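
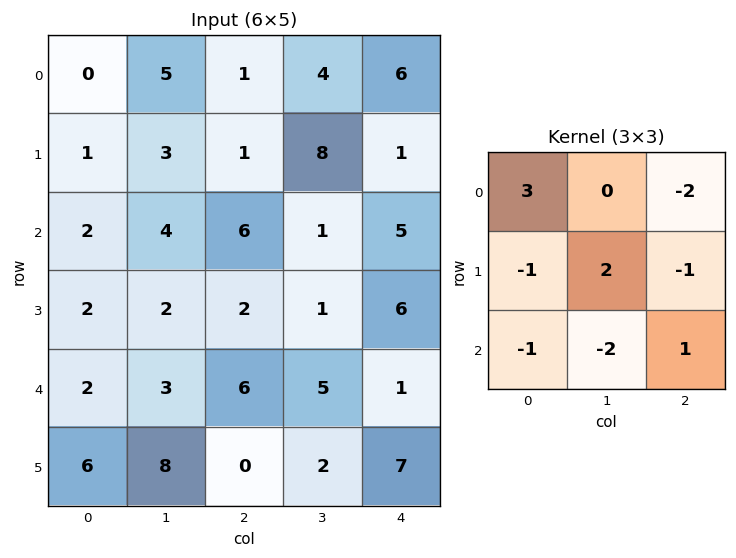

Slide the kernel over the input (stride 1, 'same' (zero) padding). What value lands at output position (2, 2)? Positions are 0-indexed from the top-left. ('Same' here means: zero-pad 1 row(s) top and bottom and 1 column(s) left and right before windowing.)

-5

The receptive field on the zero-padded input at this output position is [3 1 8 / 4 6 1 / 2 2 1]. Elementwise product with the kernel and sum: 3·3 + 8·-2 + 4·-1 + 6·2 + 1·-1 + 2·-1 + 2·-2 + 1·1.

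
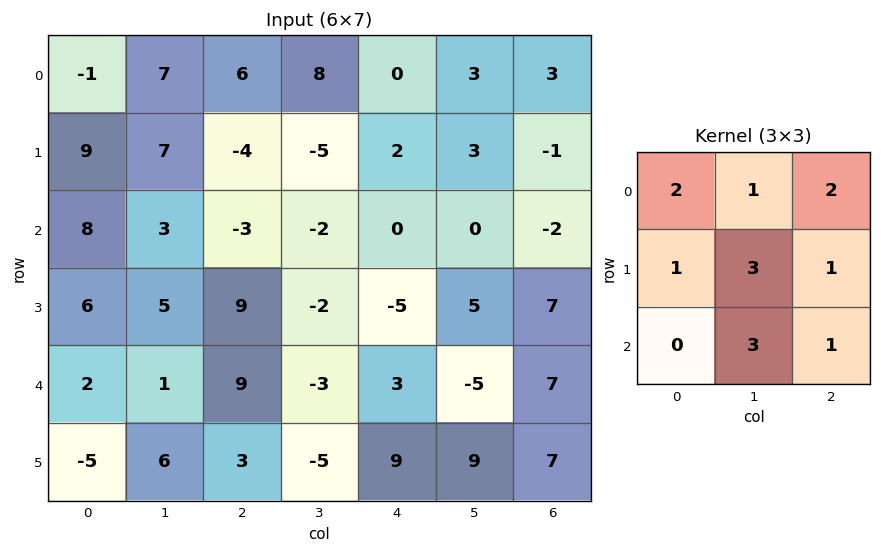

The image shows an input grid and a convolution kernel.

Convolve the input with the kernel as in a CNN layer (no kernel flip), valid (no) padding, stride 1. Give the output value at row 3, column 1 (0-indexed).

The receptive field on the input at this output position is [5 9 -2 / 1 9 -3 / 6 3 -5]. Elementwise product with the kernel and sum: 5·2 + 9·1 + -2·2 + 1·1 + 9·3 + -3·1 + 3·3 + -5·1.

44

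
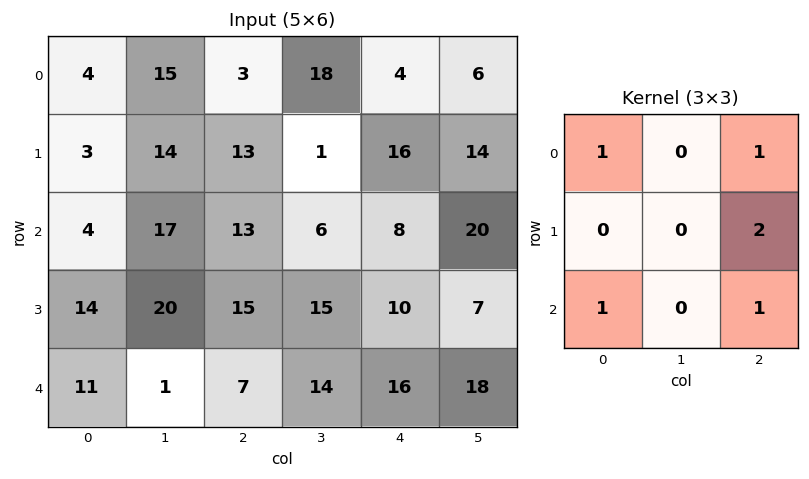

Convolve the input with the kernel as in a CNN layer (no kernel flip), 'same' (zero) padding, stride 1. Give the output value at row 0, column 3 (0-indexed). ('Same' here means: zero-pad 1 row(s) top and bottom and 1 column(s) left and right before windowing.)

The receptive field on the zero-padded input at this output position is [0 0 0 / 3 18 4 / 13 1 16]. Elementwise product with the kernel and sum: 0·1 + 0·1 + 4·2 + 13·1 + 16·1.

37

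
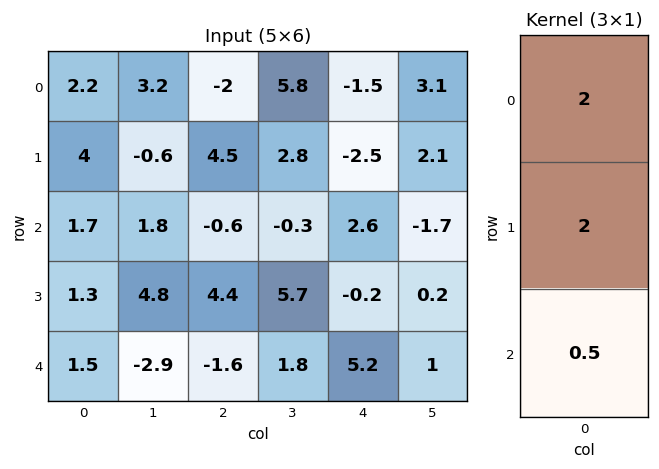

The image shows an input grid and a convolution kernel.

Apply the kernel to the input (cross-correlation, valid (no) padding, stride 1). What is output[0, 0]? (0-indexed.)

13.25

The receptive field on the input at this output position is [2.2 / 4 / 1.7]. Elementwise product with the kernel and sum: 2.2·2 + 4·2 + 1.7·0.5.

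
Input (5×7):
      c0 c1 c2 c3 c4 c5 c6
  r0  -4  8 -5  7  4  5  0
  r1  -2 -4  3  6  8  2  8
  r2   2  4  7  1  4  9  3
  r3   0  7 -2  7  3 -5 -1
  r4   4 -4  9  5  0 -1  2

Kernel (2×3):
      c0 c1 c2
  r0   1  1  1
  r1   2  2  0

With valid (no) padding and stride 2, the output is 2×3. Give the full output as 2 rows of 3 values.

Output[0,0]: The receptive field on the input at this output position is [-4 8 -5 / -2 -4 3]. Elementwise product with the kernel and sum: -4·1 + 8·1 + -5·1 + -2·2 + -4·2.
Output[0,1]: The receptive field on the input at this output position is [-5 7 4 / 3 6 8]. Elementwise product with the kernel and sum: -5·1 + 7·1 + 4·1 + 3·2 + 6·2.

-13 24 29
27 22 12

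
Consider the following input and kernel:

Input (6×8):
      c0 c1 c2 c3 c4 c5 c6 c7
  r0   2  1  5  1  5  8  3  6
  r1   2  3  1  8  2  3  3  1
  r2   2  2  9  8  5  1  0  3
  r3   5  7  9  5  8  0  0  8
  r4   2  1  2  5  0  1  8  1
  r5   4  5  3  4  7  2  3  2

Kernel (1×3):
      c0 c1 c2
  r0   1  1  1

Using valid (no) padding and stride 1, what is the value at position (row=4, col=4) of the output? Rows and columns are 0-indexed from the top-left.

The receptive field on the input at this output position is [0 1 8]. Elementwise product with the kernel and sum: 0·1 + 1·1 + 8·1.

9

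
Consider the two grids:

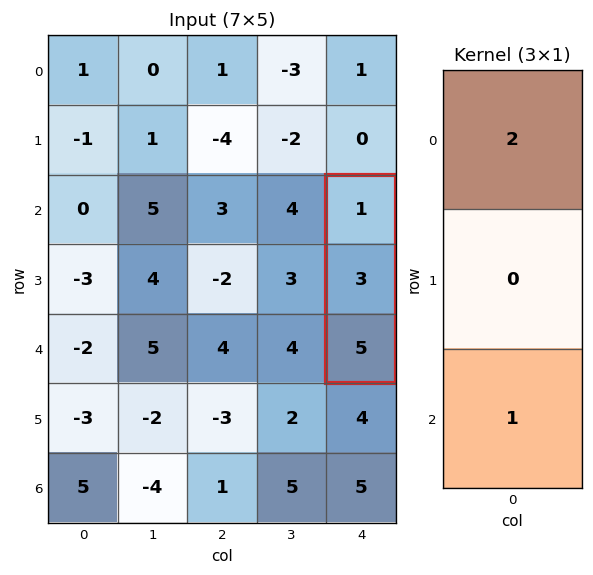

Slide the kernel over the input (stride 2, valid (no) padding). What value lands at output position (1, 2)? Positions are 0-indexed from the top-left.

7

The receptive field on the input at this output position is [1 / 3 / 5]. Elementwise product with the kernel and sum: 1·2 + 5·1.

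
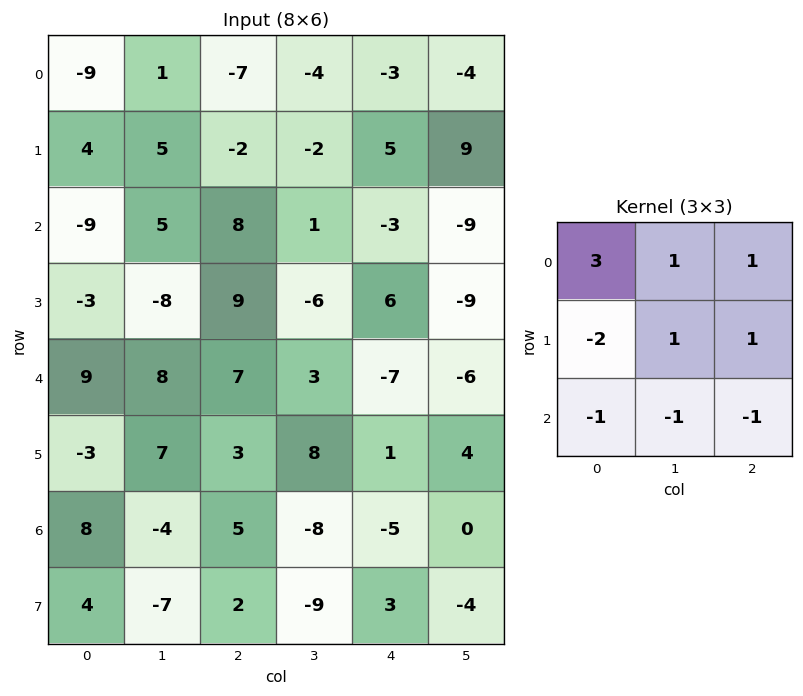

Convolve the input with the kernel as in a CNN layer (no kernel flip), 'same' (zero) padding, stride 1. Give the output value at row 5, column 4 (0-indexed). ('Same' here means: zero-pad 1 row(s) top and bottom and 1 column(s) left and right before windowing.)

The receptive field on the zero-padded input at this output position is [3 -7 -6 / 8 1 4 / -8 -5 0]. Elementwise product with the kernel and sum: 3·3 + -7·1 + -6·1 + 8·-2 + 1·1 + 4·1 + -8·-1 + -5·-1 + 0·-1.

-2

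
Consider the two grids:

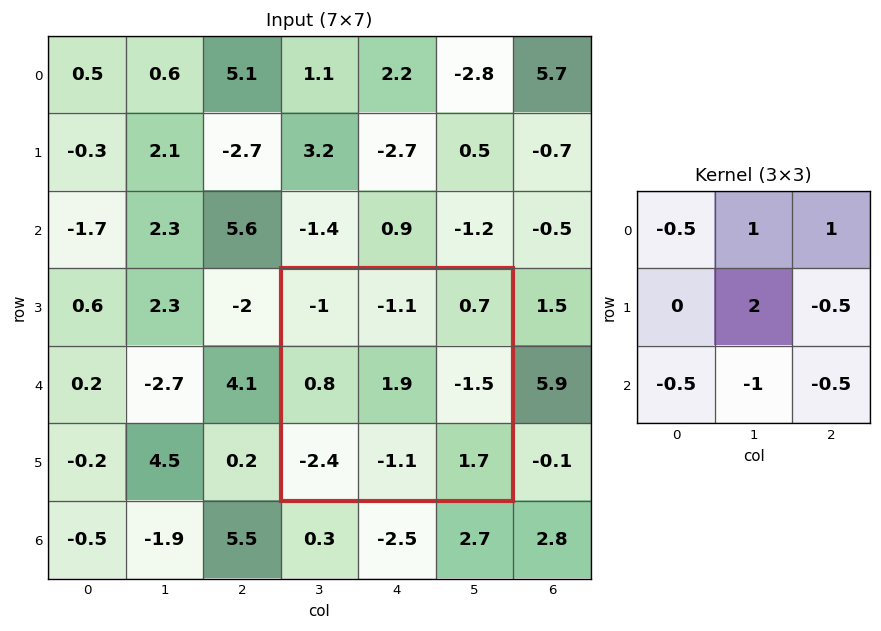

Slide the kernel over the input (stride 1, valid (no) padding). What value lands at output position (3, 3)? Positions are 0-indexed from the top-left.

6.1

The receptive field on the input at this output position is [-1 -1.1 0.7 / 0.8 1.9 -1.5 / -2.4 -1.1 1.7]. Elementwise product with the kernel and sum: -1·-0.5 + -1.1·1 + 0.7·1 + 1.9·2 + -1.5·-0.5 + -2.4·-0.5 + -1.1·-1 + 1.7·-0.5.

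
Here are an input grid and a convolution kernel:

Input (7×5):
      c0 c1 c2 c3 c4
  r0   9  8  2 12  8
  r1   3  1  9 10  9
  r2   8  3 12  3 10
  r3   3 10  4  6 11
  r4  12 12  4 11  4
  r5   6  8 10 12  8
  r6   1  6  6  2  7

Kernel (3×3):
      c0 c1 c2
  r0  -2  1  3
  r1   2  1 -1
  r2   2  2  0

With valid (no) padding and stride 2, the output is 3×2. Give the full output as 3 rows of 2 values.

16 81
83 42
24 55

Output[0,0]: The receptive field on the input at this output position is [9 8 2 / 3 1 9 / 8 3 12]. Elementwise product with the kernel and sum: 9·-2 + 8·1 + 2·3 + 3·2 + 1·1 + 9·-1 + 8·2 + 3·2.
Output[0,1]: The receptive field on the input at this output position is [2 12 8 / 9 10 9 / 12 3 10]. Elementwise product with the kernel and sum: 2·-2 + 12·1 + 8·3 + 9·2 + 10·1 + 9·-1 + 12·2 + 3·2.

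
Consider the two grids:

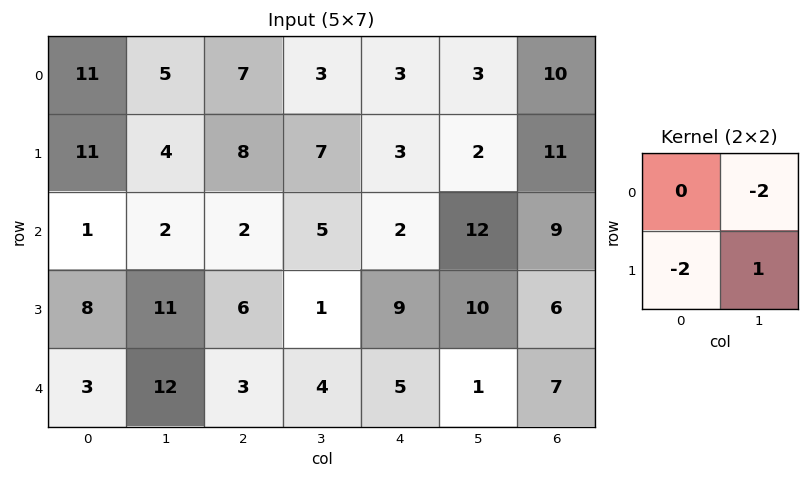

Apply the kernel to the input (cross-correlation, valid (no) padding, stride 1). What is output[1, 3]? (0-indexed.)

The receptive field on the input at this output position is [7 3 / 5 2]. Elementwise product with the kernel and sum: 3·-2 + 5·-2 + 2·1.

-14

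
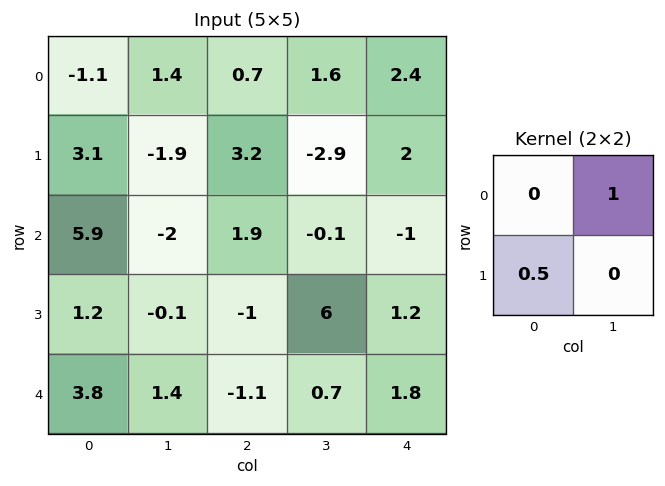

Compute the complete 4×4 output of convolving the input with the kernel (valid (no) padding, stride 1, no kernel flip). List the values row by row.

Output[0,0]: The receptive field on the input at this output position is [-1.1 1.4 / 3.1 -1.9]. Elementwise product with the kernel and sum: 1.4·1 + 3.1·0.5.

2.95 -0.25 3.2 0.95
1.05 2.2 -1.95 1.95
-1.4 1.85 -0.6 2
1.8 -0.3 5.45 1.55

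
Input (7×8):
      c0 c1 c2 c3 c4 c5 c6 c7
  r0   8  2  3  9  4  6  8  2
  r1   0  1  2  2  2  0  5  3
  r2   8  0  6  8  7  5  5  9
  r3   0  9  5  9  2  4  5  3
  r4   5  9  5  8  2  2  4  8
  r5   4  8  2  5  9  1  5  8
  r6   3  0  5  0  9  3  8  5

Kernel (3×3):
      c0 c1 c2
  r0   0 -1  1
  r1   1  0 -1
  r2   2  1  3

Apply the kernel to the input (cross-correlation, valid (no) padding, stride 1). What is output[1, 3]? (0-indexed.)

The receptive field on the input at this output position is [2 2 0 / 8 7 5 / 9 2 4]. Elementwise product with the kernel and sum: 2·-1 + 0·1 + 8·1 + 5·-1 + 9·2 + 2·1 + 4·3.

33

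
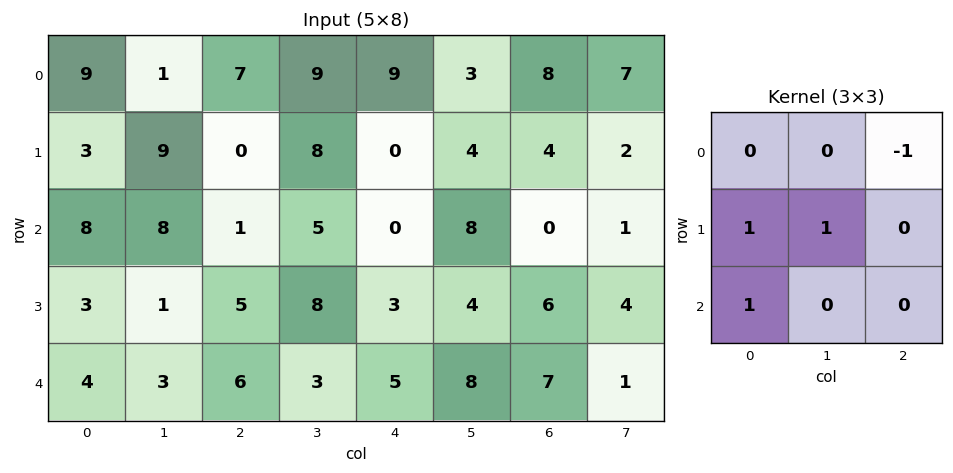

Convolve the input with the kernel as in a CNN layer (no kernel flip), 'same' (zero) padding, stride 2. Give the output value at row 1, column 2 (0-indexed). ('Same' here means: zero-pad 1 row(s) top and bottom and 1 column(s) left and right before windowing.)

The receptive field on the zero-padded input at this output position is [8 0 4 / 5 0 8 / 8 3 4]. Elementwise product with the kernel and sum: 4·-1 + 5·1 + 0·1 + 8·1.

9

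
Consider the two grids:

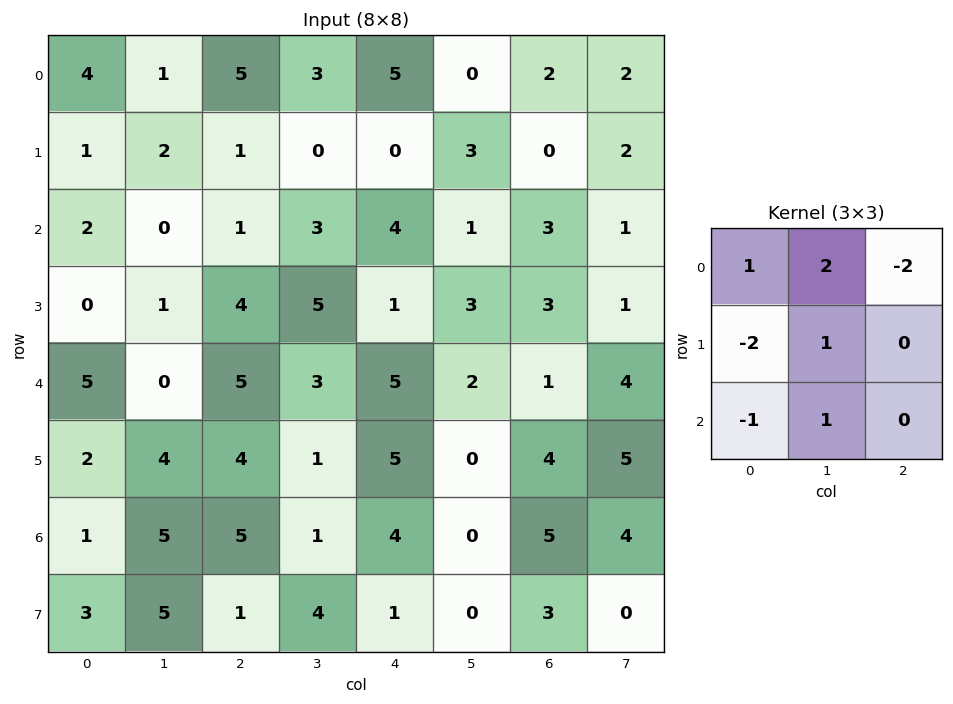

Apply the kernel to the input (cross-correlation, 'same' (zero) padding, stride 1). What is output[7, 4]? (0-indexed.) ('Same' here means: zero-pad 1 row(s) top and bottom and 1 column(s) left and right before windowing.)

The receptive field on the zero-padded input at this output position is [1 4 0 / 4 1 0 / 0 0 0]. Elementwise product with the kernel and sum: 1·1 + 4·2 + 0·-2 + 4·-2 + 1·1 + 0·-1 + 0·1.

2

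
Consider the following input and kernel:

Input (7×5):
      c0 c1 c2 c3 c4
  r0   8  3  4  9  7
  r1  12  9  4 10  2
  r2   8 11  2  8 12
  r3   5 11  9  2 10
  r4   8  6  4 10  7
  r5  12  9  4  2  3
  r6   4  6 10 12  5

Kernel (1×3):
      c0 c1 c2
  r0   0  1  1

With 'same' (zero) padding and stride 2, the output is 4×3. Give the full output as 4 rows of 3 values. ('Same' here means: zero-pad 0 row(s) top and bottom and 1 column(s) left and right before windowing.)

Output[0,0]: The receptive field on the zero-padded input at this output position is [0 8 3]. Elementwise product with the kernel and sum: 8·1 + 3·1.
Output[0,1]: The receptive field on the zero-padded input at this output position is [3 4 9]. Elementwise product with the kernel and sum: 4·1 + 9·1.

11 13 7
19 10 12
14 14 7
10 22 5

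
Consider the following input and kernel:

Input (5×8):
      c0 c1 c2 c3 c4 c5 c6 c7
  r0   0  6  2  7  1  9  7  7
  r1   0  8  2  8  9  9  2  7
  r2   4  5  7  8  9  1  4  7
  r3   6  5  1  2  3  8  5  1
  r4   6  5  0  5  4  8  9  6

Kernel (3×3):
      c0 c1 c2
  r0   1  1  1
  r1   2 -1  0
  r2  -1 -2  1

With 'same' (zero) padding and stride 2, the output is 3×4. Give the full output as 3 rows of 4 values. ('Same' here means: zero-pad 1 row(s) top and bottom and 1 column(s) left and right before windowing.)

8 6 -4 5
-3 16 33 -1
5 18 19 21

Output[0,0]: The receptive field on the zero-padded input at this output position is [0 0 0 / 0 0 6 / 0 0 8]. Elementwise product with the kernel and sum: 0·1 + 0·1 + 0·1 + 0·2 + 0·-1 + 0·-1 + 0·-2 + 8·1.
Output[0,1]: The receptive field on the zero-padded input at this output position is [0 0 0 / 6 2 7 / 8 2 8]. Elementwise product with the kernel and sum: 0·1 + 0·1 + 0·1 + 6·2 + 2·-1 + 8·-1 + 2·-2 + 8·1.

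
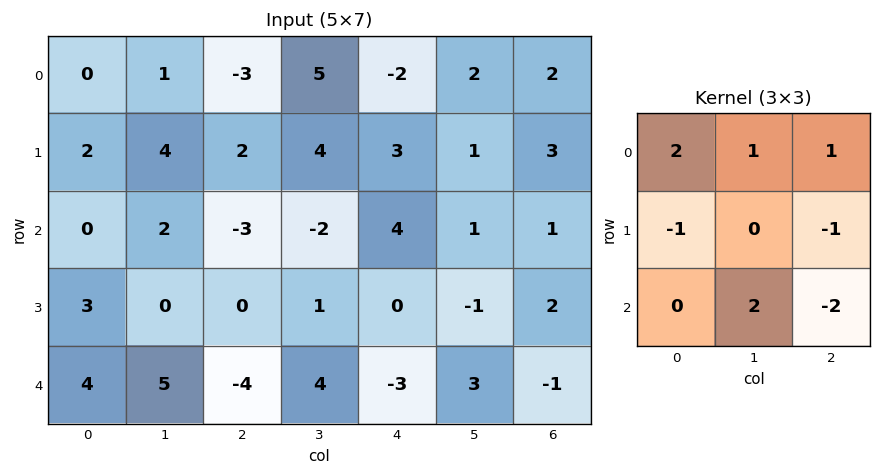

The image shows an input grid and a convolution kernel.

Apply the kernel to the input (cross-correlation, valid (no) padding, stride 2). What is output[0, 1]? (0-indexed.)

-20

The receptive field on the input at this output position is [-3 5 -2 / 2 4 3 / -3 -2 4]. Elementwise product with the kernel and sum: -3·2 + 5·1 + -2·1 + 2·-1 + 3·-1 + -2·2 + 4·-2.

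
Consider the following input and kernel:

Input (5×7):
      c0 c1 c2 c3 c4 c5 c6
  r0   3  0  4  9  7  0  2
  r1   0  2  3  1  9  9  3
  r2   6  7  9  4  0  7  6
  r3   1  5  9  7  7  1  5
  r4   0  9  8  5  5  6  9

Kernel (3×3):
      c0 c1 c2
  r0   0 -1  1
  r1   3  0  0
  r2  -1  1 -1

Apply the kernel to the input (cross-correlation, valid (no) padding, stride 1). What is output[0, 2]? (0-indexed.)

The receptive field on the input at this output position is [4 9 7 / 3 1 9 / 9 4 0]. Elementwise product with the kernel and sum: 9·-1 + 7·1 + 3·3 + 9·-1 + 4·1 + 0·-1.

2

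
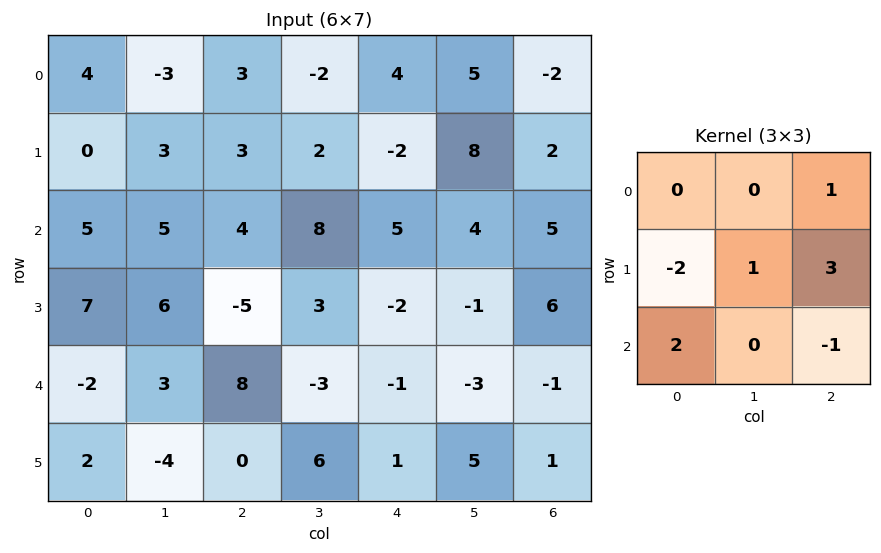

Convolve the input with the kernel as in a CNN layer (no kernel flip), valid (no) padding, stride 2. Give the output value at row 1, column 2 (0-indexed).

25

The receptive field on the input at this output position is [5 4 5 / -2 -1 6 / -1 -3 -1]. Elementwise product with the kernel and sum: 5·1 + -2·-2 + -1·1 + 6·3 + -1·2 + -1·-1.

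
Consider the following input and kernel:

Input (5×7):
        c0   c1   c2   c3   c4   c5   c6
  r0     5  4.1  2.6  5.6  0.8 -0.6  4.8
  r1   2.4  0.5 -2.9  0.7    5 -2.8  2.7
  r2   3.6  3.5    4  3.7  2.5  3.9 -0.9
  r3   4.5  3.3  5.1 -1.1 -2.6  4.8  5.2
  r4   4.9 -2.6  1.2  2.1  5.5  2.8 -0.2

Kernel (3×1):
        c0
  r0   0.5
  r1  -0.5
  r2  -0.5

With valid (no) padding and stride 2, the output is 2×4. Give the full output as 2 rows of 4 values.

-0.5 0.75 -3.35 1.5
-2.9 -1.15 -0.2 -2.95

Output[0,0]: The receptive field on the input at this output position is [5 / 2.4 / 3.6]. Elementwise product with the kernel and sum: 5·0.5 + 2.4·-0.5 + 3.6·-0.5.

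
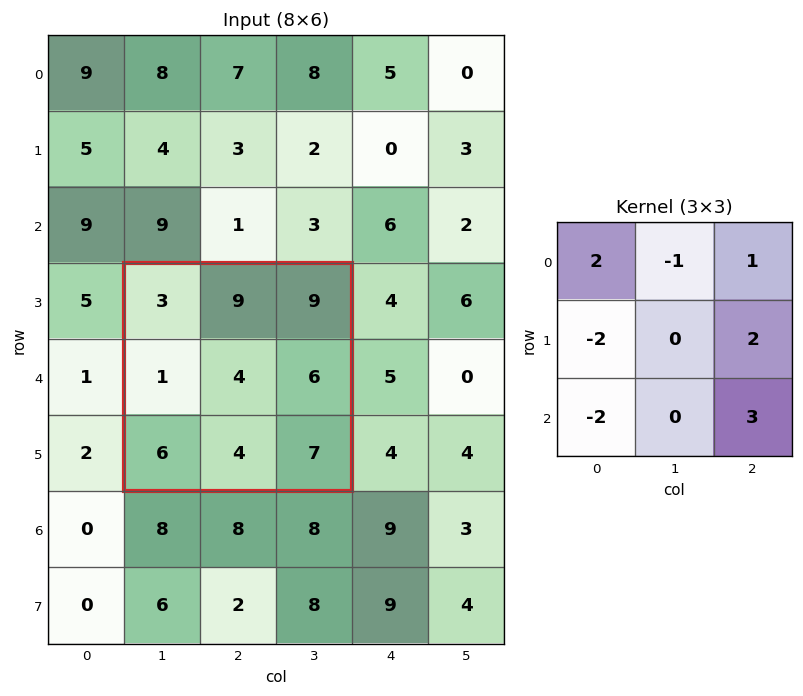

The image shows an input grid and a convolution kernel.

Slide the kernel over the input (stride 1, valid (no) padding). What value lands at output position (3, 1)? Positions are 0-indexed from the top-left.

The receptive field on the input at this output position is [3 9 9 / 1 4 6 / 6 4 7]. Elementwise product with the kernel and sum: 3·2 + 9·-1 + 9·1 + 1·-2 + 6·2 + 6·-2 + 7·3.

25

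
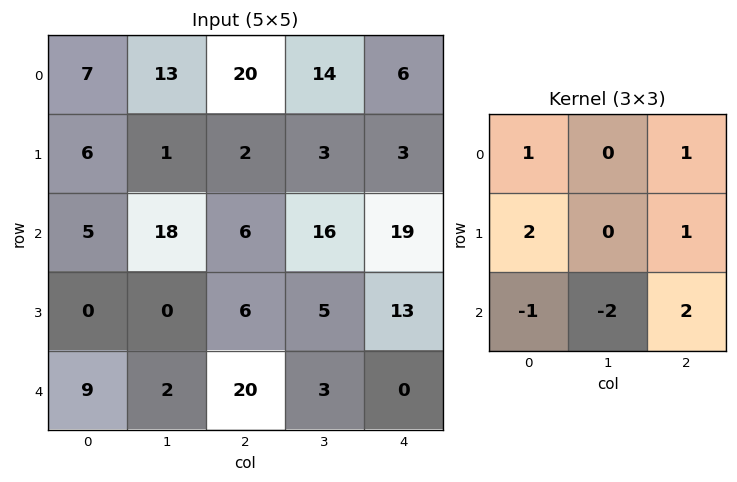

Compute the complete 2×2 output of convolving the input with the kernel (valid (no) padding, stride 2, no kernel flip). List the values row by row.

Output[0,0]: The receptive field on the input at this output position is [7 13 20 / 6 1 2 / 5 18 6]. Elementwise product with the kernel and sum: 7·1 + 20·1 + 6·2 + 2·1 + 5·-1 + 18·-2 + 6·2.
Output[0,1]: The receptive field on the input at this output position is [20 14 6 / 2 3 3 / 6 16 19]. Elementwise product with the kernel and sum: 20·1 + 6·1 + 2·2 + 3·1 + 6·-1 + 16·-2 + 19·2.

12 33
44 24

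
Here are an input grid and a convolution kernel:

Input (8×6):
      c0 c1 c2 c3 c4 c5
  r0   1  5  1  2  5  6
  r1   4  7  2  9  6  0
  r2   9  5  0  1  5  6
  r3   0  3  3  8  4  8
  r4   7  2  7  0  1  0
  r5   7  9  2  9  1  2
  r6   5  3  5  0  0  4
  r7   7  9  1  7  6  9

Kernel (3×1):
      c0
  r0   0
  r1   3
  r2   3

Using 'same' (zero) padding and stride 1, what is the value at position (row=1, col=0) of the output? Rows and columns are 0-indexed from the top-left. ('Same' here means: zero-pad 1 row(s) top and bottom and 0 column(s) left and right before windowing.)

The receptive field on the zero-padded input at this output position is [1 / 4 / 9]. Elementwise product with the kernel and sum: 4·3 + 9·3.

39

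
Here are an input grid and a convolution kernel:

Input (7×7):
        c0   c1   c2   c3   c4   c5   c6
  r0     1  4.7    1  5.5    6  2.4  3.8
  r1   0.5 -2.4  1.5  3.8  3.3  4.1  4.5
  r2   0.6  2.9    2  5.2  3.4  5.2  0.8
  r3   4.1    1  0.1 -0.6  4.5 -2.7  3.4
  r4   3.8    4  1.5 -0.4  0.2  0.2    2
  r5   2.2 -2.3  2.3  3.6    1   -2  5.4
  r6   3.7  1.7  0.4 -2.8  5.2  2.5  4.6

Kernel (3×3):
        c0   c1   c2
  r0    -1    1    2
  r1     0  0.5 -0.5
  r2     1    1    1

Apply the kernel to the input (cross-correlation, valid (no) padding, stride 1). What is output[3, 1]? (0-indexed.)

2.45

The receptive field on the input at this output position is [1 0.1 -0.6 / 4 1.5 -0.4 / -2.3 2.3 3.6]. Elementwise product with the kernel and sum: 1·-1 + 0.1·1 + -0.6·2 + 1.5·0.5 + -0.4·-0.5 + -2.3·1 + 2.3·1 + 3.6·1.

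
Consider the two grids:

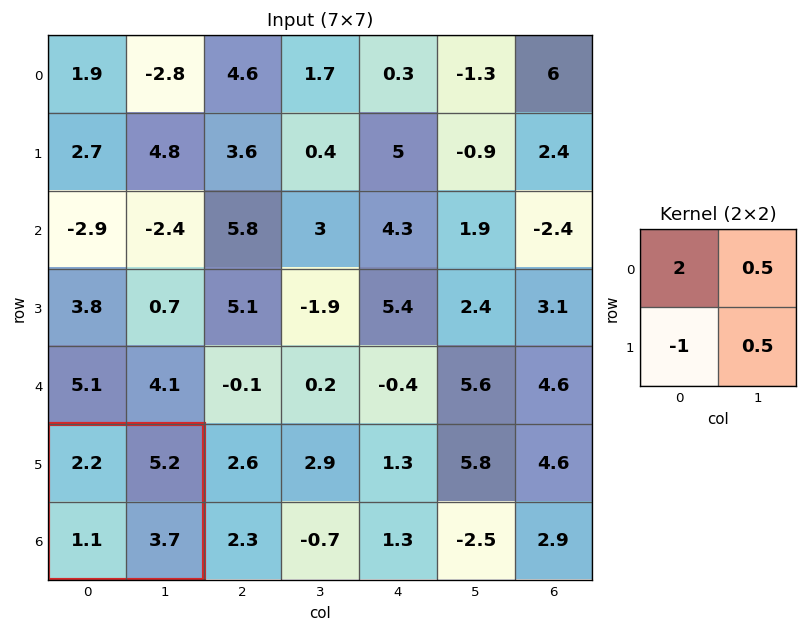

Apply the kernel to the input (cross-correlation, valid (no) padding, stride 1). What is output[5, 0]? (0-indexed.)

7.75

The receptive field on the input at this output position is [2.2 5.2 / 1.1 3.7]. Elementwise product with the kernel and sum: 2.2·2 + 5.2·0.5 + 1.1·-1 + 3.7·0.5.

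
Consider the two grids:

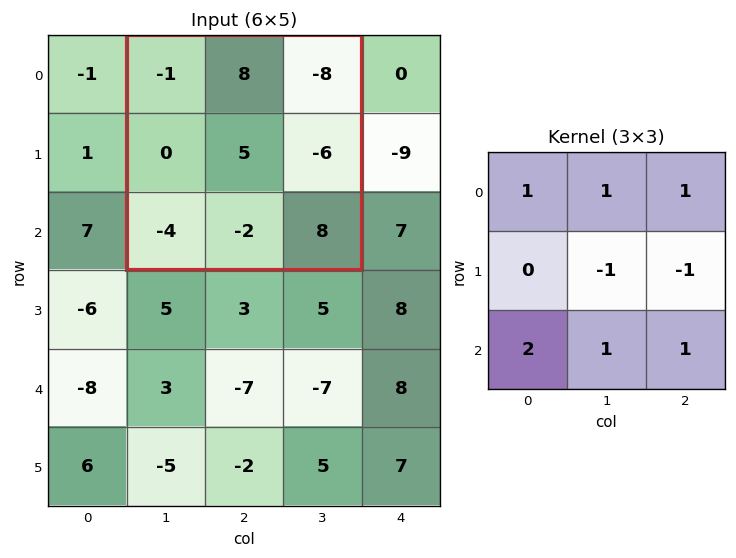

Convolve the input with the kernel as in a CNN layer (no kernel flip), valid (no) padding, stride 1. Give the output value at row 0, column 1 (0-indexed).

The receptive field on the input at this output position is [-1 8 -8 / 0 5 -6 / -4 -2 8]. Elementwise product with the kernel and sum: -1·1 + 8·1 + -8·1 + 5·-1 + -6·-1 + -4·2 + -2·1 + 8·1.

-2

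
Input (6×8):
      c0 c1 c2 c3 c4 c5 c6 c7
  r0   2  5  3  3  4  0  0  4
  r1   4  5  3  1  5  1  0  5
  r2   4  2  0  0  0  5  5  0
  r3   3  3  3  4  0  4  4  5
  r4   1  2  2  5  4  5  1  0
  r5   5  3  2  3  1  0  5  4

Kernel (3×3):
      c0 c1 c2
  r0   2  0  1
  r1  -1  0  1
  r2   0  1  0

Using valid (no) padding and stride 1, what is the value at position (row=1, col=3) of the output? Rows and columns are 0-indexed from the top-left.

The receptive field on the input at this output position is [1 5 1 / 0 0 5 / 4 0 4]. Elementwise product with the kernel and sum: 1·2 + 1·1 + 0·-1 + 5·1 + 0·1.

8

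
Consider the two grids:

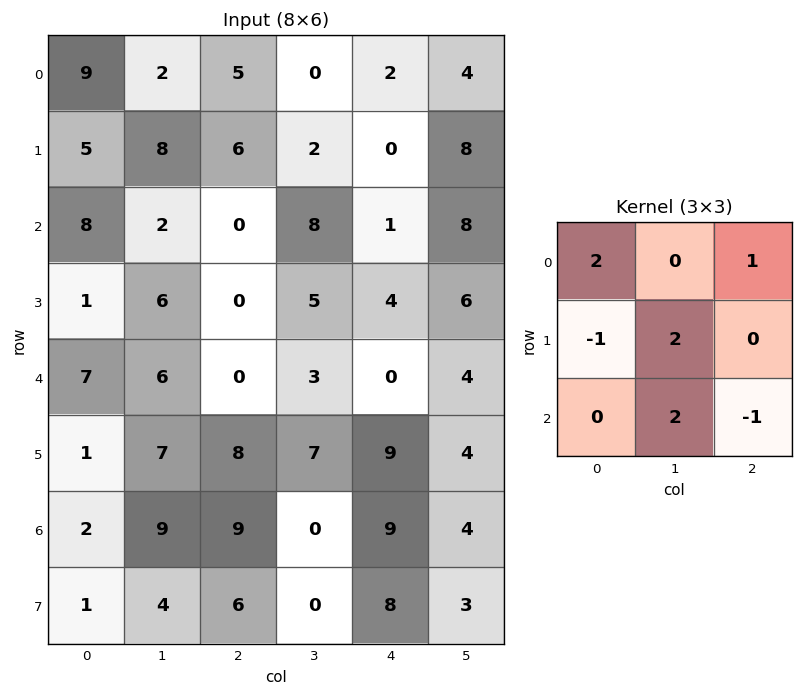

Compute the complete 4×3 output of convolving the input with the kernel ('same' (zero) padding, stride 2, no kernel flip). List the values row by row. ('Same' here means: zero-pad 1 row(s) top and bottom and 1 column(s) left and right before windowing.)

20 18 -4
20 11 8
15 20 27
9 42 49

Output[0,0]: The receptive field on the zero-padded input at this output position is [0 0 0 / 0 9 2 / 0 5 8]. Elementwise product with the kernel and sum: 0·2 + 0·1 + 0·-1 + 9·2 + 5·2 + 8·-1.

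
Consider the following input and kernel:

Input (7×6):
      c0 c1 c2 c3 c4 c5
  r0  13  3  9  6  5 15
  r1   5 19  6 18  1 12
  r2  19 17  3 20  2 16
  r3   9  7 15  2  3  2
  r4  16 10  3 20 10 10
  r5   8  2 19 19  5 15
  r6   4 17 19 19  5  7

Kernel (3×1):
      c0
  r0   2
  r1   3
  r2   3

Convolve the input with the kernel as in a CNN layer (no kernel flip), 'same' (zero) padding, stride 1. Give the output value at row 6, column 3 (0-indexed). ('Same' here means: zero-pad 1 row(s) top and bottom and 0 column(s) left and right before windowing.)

The receptive field on the zero-padded input at this output position is [19 / 19 / 0]. Elementwise product with the kernel and sum: 19·2 + 19·3 + 0·3.

95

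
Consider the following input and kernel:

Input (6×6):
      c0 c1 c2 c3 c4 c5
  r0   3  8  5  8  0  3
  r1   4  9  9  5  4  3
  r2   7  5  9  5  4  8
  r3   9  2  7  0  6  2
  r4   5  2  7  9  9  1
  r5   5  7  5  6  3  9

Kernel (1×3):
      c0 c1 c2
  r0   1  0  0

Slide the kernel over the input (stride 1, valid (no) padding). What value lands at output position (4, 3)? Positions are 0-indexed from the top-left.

9

The receptive field on the input at this output position is [9 9 1]. Elementwise product with the kernel and sum: 9·1.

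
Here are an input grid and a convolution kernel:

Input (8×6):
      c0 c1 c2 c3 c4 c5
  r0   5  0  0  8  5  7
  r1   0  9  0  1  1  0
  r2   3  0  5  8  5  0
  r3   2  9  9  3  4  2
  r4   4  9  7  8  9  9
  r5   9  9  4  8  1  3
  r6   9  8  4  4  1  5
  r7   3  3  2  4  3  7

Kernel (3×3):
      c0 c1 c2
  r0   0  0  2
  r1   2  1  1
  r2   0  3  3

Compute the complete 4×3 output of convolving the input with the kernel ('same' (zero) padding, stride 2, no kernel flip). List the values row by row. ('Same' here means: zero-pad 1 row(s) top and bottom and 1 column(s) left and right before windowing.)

Output[0,0]: The receptive field on the zero-padded input at this output position is [0 0 0 / 0 5 0 / 0 0 9]. Elementwise product with the kernel and sum: 0·2 + 0·2 + 5·1 + 0·1 + 0·3 + 9·3.

32 11 31
54 51 39
85 75 50
53 58 50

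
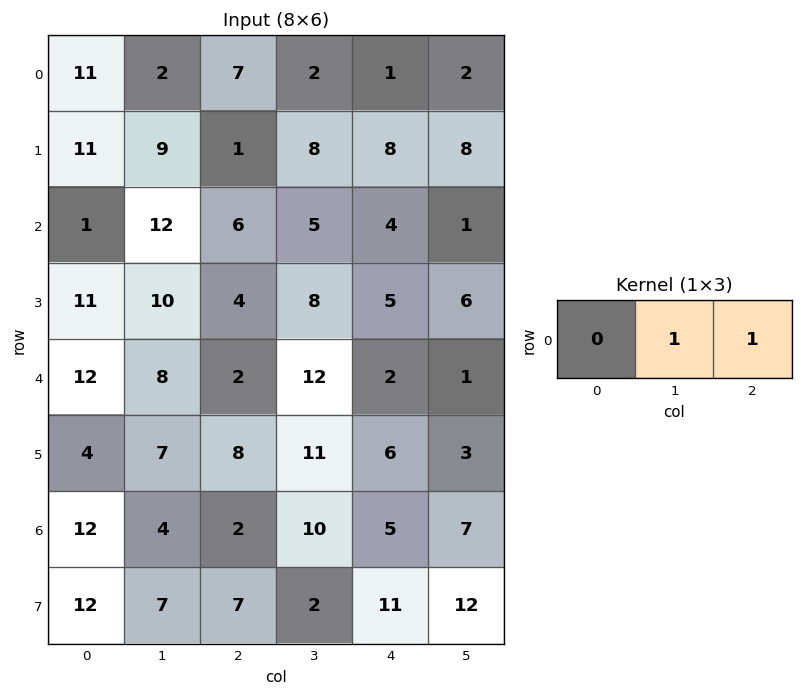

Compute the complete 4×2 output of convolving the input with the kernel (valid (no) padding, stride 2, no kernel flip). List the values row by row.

9 3
18 9
10 14
6 15

Output[0,0]: The receptive field on the input at this output position is [11 2 7]. Elementwise product with the kernel and sum: 2·1 + 7·1.
Output[0,1]: The receptive field on the input at this output position is [7 2 1]. Elementwise product with the kernel and sum: 2·1 + 1·1.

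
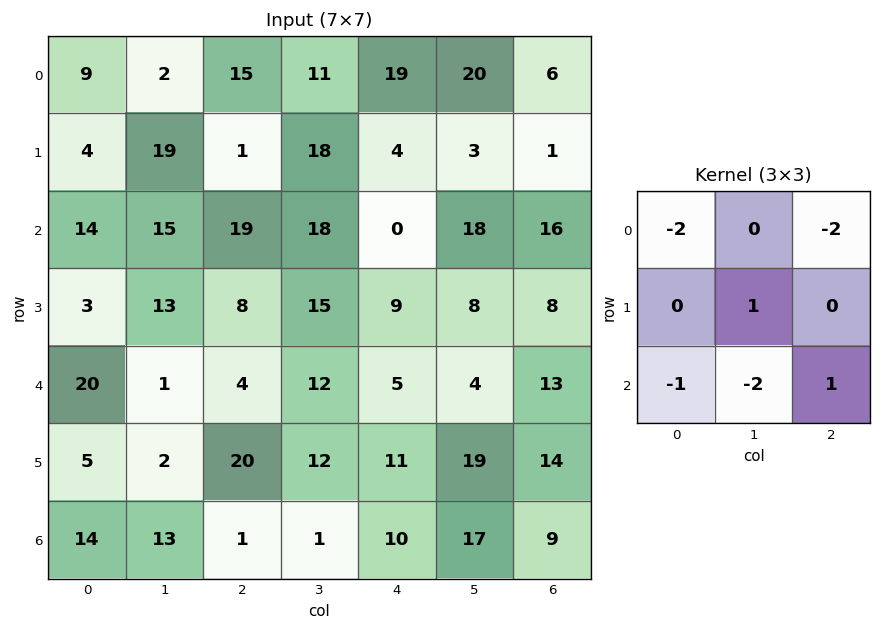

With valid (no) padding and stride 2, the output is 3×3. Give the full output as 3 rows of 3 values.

Output[0,0]: The receptive field on the input at this output position is [9 2 15 / 4 19 1 / 14 15 19]. Elementwise product with the kernel and sum: 9·-2 + 15·-2 + 19·1 + 14·-1 + 15·-2 + 19·1.

-54 -105 -67
-71 -46 -24
-85 1 -52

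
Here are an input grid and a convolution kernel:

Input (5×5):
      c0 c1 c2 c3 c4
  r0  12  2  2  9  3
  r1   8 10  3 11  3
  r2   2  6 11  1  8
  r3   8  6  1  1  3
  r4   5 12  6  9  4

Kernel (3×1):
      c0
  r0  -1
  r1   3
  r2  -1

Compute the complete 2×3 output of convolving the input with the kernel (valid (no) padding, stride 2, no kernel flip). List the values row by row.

Output[0,0]: The receptive field on the input at this output position is [12 / 8 / 2]. Elementwise product with the kernel and sum: 12·-1 + 8·3 + 2·-1.
Output[0,1]: The receptive field on the input at this output position is [2 / 3 / 11]. Elementwise product with the kernel and sum: 2·-1 + 3·3 + 11·-1.

10 -4 -2
17 -14 -3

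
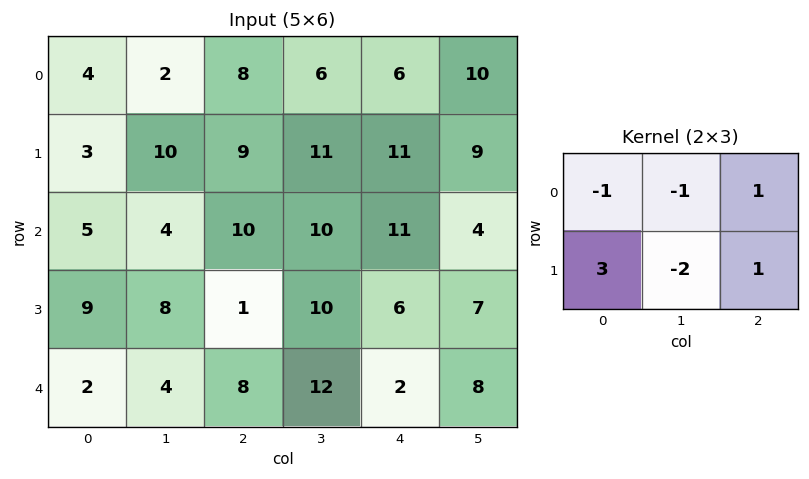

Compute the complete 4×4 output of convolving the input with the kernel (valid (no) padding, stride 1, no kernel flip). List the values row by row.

Output[0,0]: The receptive field on the input at this output position is [4 2 8 / 3 10 9]. Elementwise product with the kernel and sum: 4·-1 + 2·-1 + 8·1 + 3·3 + 10·-2 + 9·1.
Output[0,1]: The receptive field on the input at this output position is [2 8 6 / 10 9 11]. Elementwise product with the kernel and sum: 2·-1 + 8·-1 + 6·1 + 10·3 + 9·-2 + 11·1.

0 19 8 18
13 -6 12 -1
13 28 -20 8
-10 9 -3 31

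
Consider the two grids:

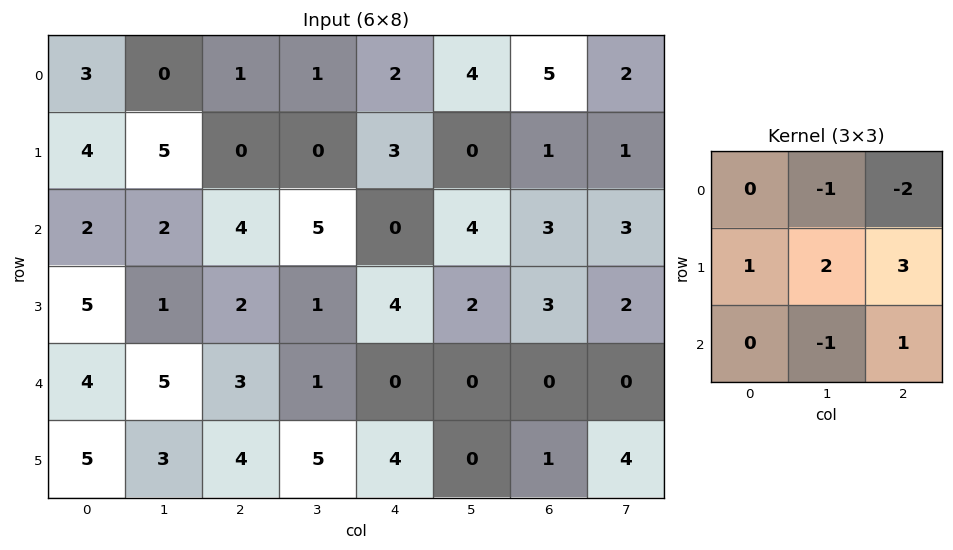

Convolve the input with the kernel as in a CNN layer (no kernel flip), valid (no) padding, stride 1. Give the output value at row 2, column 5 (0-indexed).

The receptive field on the input at this output position is [4 3 3 / 2 3 2 / 0 0 0]. Elementwise product with the kernel and sum: 3·-1 + 3·-2 + 2·1 + 3·2 + 2·3 + 0·-1 + 0·1.

5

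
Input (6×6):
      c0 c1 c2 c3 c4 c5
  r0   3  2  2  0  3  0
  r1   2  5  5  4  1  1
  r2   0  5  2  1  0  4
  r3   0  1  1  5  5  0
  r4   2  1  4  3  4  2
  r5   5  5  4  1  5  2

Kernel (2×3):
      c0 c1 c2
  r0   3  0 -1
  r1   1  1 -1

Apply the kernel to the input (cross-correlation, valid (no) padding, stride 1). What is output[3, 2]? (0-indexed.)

The receptive field on the input at this output position is [1 5 5 / 4 3 4]. Elementwise product with the kernel and sum: 1·3 + 5·-1 + 4·1 + 3·1 + 4·-1.

1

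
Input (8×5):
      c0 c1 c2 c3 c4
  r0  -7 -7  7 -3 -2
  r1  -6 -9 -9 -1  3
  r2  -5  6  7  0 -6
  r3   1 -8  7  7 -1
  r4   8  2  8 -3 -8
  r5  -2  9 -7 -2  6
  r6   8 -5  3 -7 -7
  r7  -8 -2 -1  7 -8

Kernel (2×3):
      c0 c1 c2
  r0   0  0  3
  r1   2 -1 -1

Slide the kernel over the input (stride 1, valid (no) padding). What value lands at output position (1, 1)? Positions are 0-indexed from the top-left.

The receptive field on the input at this output position is [-9 -9 -1 / 6 7 0]. Elementwise product with the kernel and sum: -1·3 + 6·2 + 7·-1 + 0·-1.

2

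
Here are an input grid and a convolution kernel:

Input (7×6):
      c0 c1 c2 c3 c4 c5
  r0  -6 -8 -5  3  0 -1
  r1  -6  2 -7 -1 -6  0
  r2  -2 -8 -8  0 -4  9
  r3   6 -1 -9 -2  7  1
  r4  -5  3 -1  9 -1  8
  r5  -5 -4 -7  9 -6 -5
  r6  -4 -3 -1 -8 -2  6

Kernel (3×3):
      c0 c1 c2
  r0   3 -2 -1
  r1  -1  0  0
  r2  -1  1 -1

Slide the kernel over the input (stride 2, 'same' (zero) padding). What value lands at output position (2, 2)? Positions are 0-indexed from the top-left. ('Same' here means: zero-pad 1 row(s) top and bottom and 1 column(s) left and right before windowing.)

The receptive field on the zero-padded input at this output position is [-2 7 1 / 9 -1 8 / 9 -6 -5]. Elementwise product with the kernel and sum: -2·3 + 7·-2 + 1·-1 + 9·-1 + 9·-1 + -6·1 + -5·-1.

-40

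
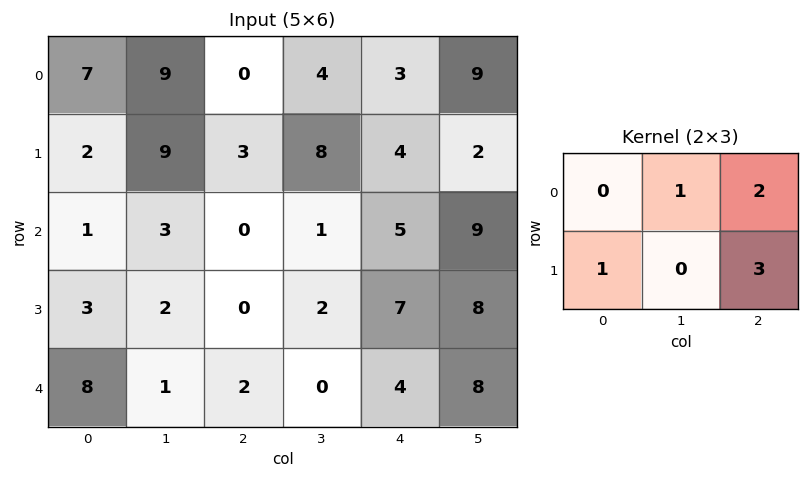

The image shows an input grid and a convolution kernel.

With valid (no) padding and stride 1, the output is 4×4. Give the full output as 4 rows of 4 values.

20 41 25 35
16 25 31 36
6 10 32 49
16 5 30 47

Output[0,0]: The receptive field on the input at this output position is [7 9 0 / 2 9 3]. Elementwise product with the kernel and sum: 9·1 + 0·2 + 2·1 + 3·3.
Output[0,1]: The receptive field on the input at this output position is [9 0 4 / 9 3 8]. Elementwise product with the kernel and sum: 0·1 + 4·2 + 9·1 + 8·3.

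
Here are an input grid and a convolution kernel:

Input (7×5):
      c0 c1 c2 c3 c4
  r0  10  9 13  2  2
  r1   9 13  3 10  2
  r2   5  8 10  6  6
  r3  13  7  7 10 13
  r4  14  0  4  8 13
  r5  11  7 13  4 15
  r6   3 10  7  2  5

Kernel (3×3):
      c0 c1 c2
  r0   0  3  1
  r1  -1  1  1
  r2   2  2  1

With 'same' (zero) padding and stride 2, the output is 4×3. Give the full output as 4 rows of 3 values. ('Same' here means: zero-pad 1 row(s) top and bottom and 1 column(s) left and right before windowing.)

50 48 24
86 65 52
89 87 82
53 42 48

Output[0,0]: The receptive field on the zero-padded input at this output position is [0 0 0 / 0 10 9 / 0 9 13]. Elementwise product with the kernel and sum: 0·3 + 0·1 + 0·-1 + 10·1 + 9·1 + 0·2 + 9·2 + 13·1.
Output[0,1]: The receptive field on the zero-padded input at this output position is [0 0 0 / 9 13 2 / 13 3 10]. Elementwise product with the kernel and sum: 0·3 + 0·1 + 9·-1 + 13·1 + 2·1 + 13·2 + 3·2 + 10·1.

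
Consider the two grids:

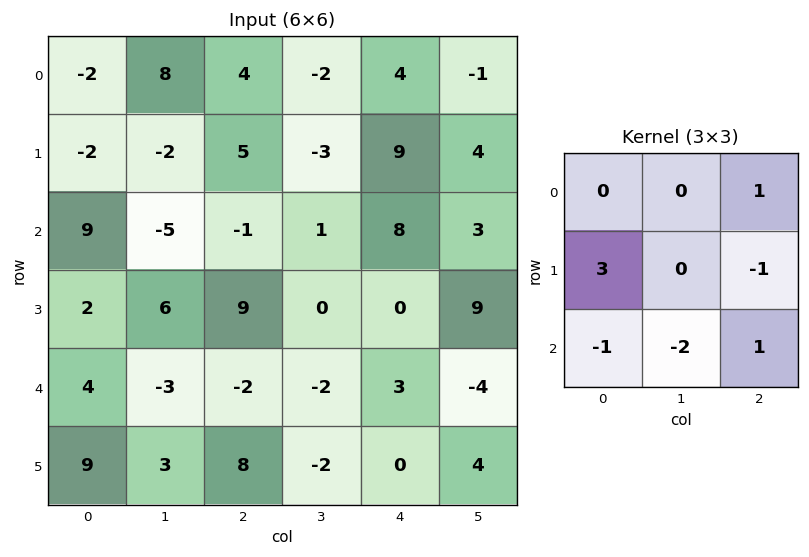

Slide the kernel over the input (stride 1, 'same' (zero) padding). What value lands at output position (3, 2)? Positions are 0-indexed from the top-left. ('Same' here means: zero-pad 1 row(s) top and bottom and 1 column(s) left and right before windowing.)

The receptive field on the zero-padded input at this output position is [-5 -1 1 / 6 9 0 / -3 -2 -2]. Elementwise product with the kernel and sum: 1·1 + 6·3 + 0·-1 + -3·-1 + -2·-2 + -2·1.

24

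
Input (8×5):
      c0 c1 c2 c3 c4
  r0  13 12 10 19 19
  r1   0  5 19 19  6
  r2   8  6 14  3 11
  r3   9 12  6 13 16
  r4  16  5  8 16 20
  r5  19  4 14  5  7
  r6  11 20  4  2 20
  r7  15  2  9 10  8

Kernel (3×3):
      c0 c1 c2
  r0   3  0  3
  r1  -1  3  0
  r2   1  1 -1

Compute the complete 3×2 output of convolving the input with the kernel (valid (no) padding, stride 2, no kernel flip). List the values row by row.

Output[0,0]: The receptive field on the input at this output position is [13 12 10 / 0 5 19 / 8 6 14]. Elementwise product with the kernel and sum: 13·3 + 10·3 + 0·-1 + 5·3 + 8·1 + 6·1 + 14·-1.

84 131
106 112
92 71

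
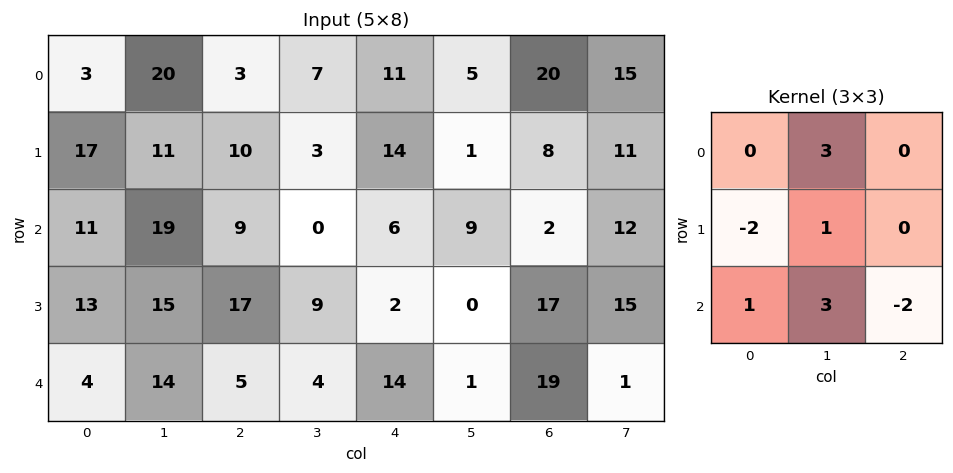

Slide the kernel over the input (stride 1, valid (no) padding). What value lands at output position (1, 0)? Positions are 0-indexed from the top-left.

The receptive field on the input at this output position is [17 11 10 / 11 19 9 / 13 15 17]. Elementwise product with the kernel and sum: 11·3 + 11·-2 + 19·1 + 13·1 + 15·3 + 17·-2.

54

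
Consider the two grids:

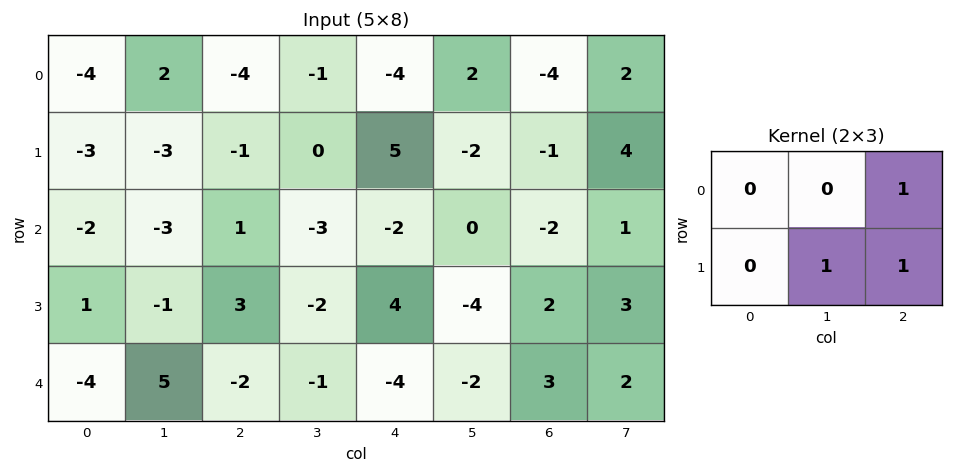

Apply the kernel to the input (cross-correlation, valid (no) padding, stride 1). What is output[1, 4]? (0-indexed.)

The receptive field on the input at this output position is [5 -2 -1 / -2 0 -2]. Elementwise product with the kernel and sum: -1·1 + 0·1 + -2·1.

-3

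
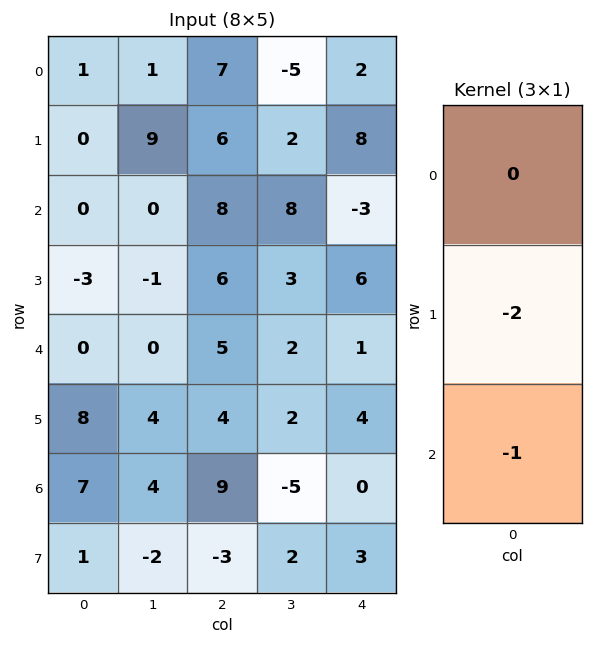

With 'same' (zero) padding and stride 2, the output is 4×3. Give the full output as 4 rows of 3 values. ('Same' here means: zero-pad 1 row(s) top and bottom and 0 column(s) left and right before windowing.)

Output[0,0]: The receptive field on the zero-padded input at this output position is [0 / 1 / 0]. Elementwise product with the kernel and sum: 1·-2 + 0·-1.
Output[0,1]: The receptive field on the zero-padded input at this output position is [0 / 7 / 6]. Elementwise product with the kernel and sum: 7·-2 + 6·-1.

-2 -20 -12
3 -22 0
-8 -14 -6
-15 -15 -3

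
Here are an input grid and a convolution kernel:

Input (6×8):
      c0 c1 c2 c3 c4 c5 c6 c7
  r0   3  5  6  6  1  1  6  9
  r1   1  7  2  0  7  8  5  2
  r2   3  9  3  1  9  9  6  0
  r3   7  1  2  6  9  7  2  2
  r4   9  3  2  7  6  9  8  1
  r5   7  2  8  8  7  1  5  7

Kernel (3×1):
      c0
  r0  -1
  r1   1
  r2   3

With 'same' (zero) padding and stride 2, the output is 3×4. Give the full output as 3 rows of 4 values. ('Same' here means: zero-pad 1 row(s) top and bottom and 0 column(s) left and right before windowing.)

6 12 22 21
23 7 29 7
23 24 18 21

Output[0,0]: The receptive field on the zero-padded input at this output position is [0 / 3 / 1]. Elementwise product with the kernel and sum: 0·-1 + 3·1 + 1·3.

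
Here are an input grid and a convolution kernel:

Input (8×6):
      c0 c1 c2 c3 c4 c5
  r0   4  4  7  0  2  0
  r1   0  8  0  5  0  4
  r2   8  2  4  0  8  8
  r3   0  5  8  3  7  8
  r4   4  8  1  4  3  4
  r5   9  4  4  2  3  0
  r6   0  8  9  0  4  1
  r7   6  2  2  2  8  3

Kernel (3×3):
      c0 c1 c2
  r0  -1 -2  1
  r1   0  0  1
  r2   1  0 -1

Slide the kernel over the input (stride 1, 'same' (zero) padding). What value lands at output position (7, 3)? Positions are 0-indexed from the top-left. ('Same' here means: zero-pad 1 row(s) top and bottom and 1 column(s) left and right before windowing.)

The receptive field on the zero-padded input at this output position is [9 0 4 / 2 2 8 / 0 0 0]. Elementwise product with the kernel and sum: 9·-1 + 0·-2 + 4·1 + 8·1 + 0·1 + 0·-1.

3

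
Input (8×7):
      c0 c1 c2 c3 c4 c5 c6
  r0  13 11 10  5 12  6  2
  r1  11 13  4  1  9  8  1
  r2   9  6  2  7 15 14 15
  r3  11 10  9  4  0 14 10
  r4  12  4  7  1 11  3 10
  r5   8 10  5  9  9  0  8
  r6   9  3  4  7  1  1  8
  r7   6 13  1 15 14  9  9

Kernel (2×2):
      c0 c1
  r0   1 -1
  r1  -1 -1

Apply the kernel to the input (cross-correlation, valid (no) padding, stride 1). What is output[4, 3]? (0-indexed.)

-28

The receptive field on the input at this output position is [1 11 / 9 9]. Elementwise product with the kernel and sum: 1·1 + 11·-1 + 9·-1 + 9·-1.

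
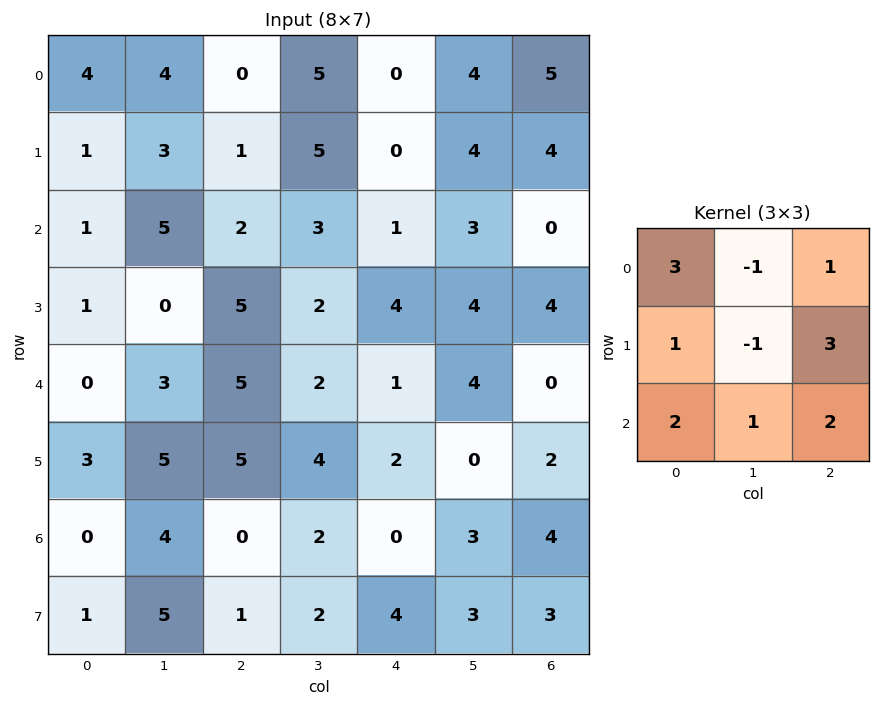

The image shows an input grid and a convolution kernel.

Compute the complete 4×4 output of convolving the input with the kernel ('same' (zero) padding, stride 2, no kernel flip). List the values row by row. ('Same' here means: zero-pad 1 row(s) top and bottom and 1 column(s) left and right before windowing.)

Output[0,0]: The receptive field on the zero-padded input at this output position is [0 0 0 / 0 4 4 / 0 1 3]. Elementwise product with the kernel and sum: 0·3 + 0·-1 + 0·1 + 0·1 + 4·-1 + 4·3 + 0·2 + 1·1 + 3·2.
Output[0,1]: The receptive field on the zero-padded input at this output position is [0 0 0 / 4 0 5 / 3 1 5]. Elementwise product with the kernel and sum: 0·3 + 0·-1 + 0·1 + 4·1 + 0·-1 + 5·3 + 3·2 + 1·1 + 5·2.

15 36 35 11
17 34 46 23
21 24 29 14
25 39 35 6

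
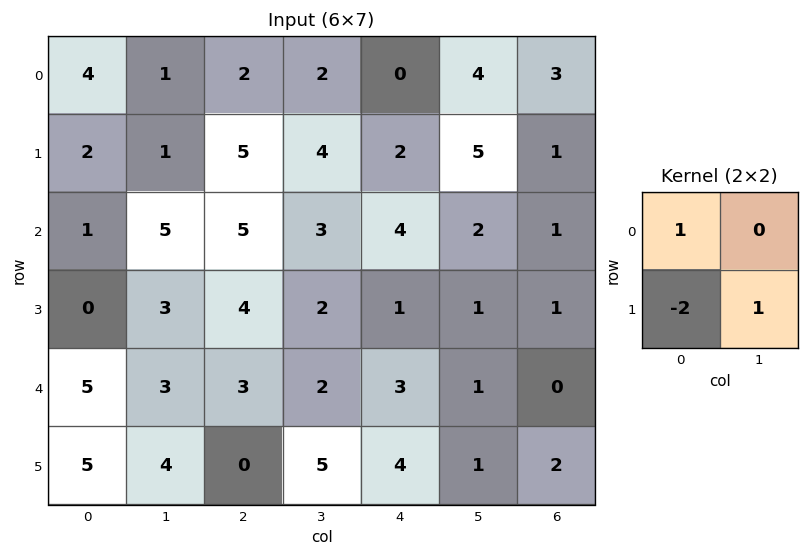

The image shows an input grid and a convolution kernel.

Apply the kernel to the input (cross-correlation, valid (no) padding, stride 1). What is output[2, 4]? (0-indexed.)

The receptive field on the input at this output position is [4 2 / 1 1]. Elementwise product with the kernel and sum: 4·1 + 1·-2 + 1·1.

3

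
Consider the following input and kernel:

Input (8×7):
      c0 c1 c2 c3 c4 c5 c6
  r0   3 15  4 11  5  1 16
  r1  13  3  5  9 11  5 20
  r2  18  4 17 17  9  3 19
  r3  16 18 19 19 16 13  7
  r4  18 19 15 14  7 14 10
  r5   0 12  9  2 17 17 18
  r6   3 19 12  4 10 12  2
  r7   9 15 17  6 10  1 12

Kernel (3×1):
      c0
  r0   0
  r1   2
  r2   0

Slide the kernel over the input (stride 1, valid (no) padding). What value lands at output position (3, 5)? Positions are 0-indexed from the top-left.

The receptive field on the input at this output position is [13 / 14 / 17]. Elementwise product with the kernel and sum: 14·2.

28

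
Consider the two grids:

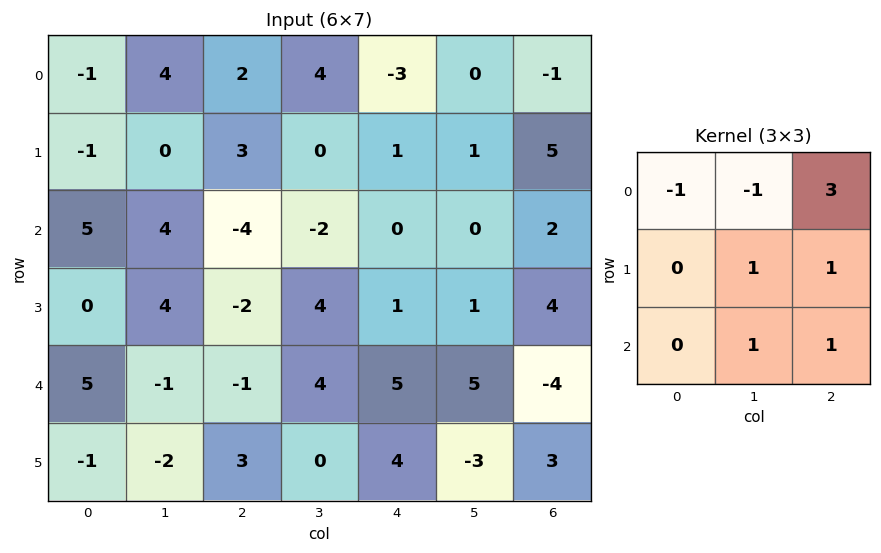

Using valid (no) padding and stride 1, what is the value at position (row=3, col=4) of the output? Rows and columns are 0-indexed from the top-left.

The receptive field on the input at this output position is [1 1 4 / 5 5 -4 / 4 -3 3]. Elementwise product with the kernel and sum: 1·-1 + 1·-1 + 4·3 + 5·1 + -4·1 + -3·1 + 3·1.

11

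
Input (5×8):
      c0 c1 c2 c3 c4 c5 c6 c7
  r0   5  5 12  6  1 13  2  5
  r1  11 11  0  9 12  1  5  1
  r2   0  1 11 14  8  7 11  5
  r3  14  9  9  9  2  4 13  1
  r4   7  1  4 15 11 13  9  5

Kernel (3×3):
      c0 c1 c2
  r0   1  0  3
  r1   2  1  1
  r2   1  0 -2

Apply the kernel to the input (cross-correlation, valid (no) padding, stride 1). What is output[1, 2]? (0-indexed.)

The receptive field on the input at this output position is [0 9 12 / 11 14 8 / 9 9 2]. Elementwise product with the kernel and sum: 0·1 + 12·3 + 11·2 + 14·1 + 8·1 + 9·1 + 2·-2.

85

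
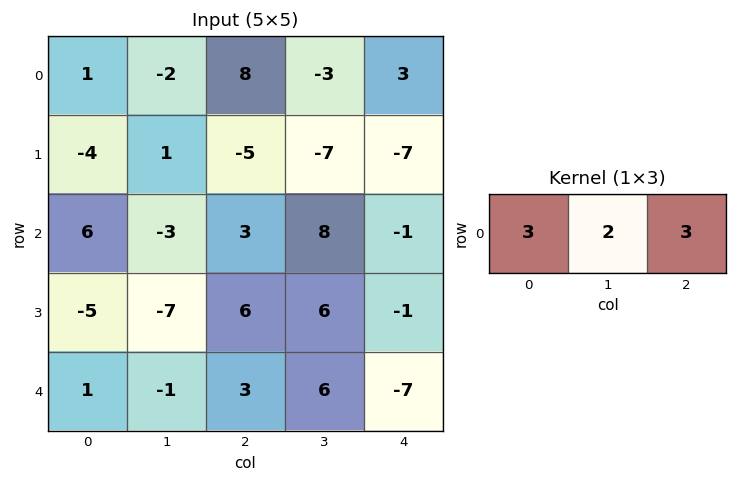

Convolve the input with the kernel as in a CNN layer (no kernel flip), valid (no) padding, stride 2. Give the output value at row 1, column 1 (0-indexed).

The receptive field on the input at this output position is [3 8 -1]. Elementwise product with the kernel and sum: 3·3 + 8·2 + -1·3.

22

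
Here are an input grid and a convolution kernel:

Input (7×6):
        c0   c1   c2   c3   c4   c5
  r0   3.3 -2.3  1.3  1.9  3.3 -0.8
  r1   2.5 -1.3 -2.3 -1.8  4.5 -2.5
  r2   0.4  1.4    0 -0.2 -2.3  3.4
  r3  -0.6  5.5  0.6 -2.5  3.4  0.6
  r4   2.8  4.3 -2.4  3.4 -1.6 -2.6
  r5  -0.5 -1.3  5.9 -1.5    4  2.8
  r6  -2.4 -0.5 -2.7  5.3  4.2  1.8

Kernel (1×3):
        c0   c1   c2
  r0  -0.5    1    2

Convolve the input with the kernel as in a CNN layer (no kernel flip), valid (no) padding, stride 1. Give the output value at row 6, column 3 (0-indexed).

The receptive field on the input at this output position is [5.3 4.2 1.8]. Elementwise product with the kernel and sum: 5.3·-0.5 + 4.2·1 + 1.8·2.

5.15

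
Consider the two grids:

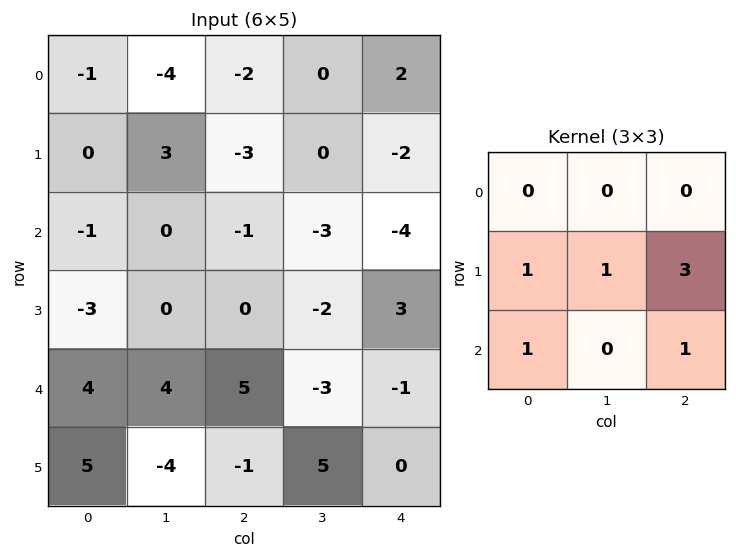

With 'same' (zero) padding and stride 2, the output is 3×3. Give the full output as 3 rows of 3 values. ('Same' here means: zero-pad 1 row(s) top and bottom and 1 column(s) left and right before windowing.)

-10 -3 2
-1 -12 -9
12 1 1

Output[0,0]: The receptive field on the zero-padded input at this output position is [0 0 0 / 0 -1 -4 / 0 0 3]. Elementwise product with the kernel and sum: 0·1 + -1·1 + -4·3 + 0·1 + 3·1.
Output[0,1]: The receptive field on the zero-padded input at this output position is [0 0 0 / -4 -2 0 / 3 -3 0]. Elementwise product with the kernel and sum: -4·1 + -2·1 + 0·3 + 3·1 + 0·1.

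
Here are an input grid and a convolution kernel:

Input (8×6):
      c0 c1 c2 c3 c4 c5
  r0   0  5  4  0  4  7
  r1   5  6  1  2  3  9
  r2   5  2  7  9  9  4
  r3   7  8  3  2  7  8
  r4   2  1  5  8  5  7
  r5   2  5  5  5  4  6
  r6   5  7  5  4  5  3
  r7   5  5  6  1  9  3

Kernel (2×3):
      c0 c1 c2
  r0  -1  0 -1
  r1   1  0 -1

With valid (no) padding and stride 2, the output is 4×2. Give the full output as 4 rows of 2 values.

Output[0,0]: The receptive field on the input at this output position is [0 5 4 / 5 6 1]. Elementwise product with the kernel and sum: 0·-1 + 4·-1 + 5·1 + 1·-1.

0 -10
-8 -20
-10 -9
-11 -13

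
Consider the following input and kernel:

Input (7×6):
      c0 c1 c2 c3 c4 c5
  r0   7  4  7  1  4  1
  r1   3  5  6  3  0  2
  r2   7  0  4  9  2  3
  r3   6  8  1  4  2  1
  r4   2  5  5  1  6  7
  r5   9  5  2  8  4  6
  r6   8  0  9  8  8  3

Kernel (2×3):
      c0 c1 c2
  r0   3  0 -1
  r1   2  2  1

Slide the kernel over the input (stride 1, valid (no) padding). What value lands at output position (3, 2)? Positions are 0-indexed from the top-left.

19

The receptive field on the input at this output position is [1 4 2 / 5 1 6]. Elementwise product with the kernel and sum: 1·3 + 2·-1 + 5·2 + 1·2 + 6·1.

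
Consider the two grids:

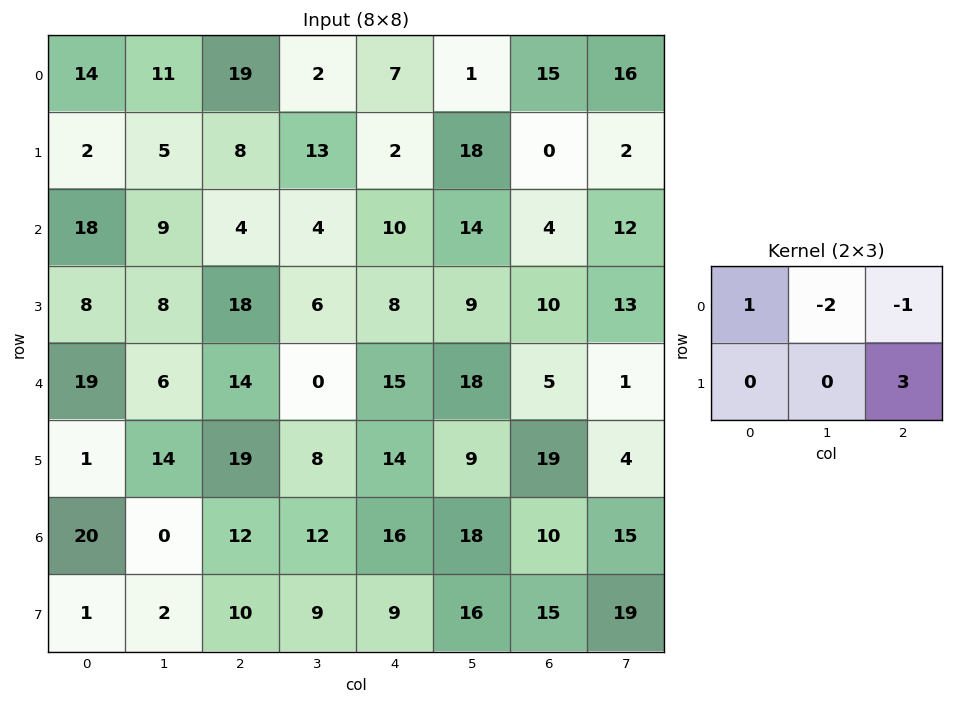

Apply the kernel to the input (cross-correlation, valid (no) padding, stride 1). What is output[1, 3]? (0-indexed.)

The receptive field on the input at this output position is [13 2 18 / 4 10 14]. Elementwise product with the kernel and sum: 13·1 + 2·-2 + 18·-1 + 14·3.

33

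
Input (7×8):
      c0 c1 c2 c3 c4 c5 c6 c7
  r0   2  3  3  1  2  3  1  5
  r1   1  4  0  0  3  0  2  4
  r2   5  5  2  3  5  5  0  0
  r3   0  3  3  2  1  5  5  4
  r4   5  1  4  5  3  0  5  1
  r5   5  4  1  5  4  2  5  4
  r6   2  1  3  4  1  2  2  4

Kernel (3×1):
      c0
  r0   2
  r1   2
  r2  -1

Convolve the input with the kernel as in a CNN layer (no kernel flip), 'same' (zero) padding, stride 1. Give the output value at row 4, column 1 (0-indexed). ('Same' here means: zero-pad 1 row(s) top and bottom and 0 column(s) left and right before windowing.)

4

The receptive field on the zero-padded input at this output position is [3 / 1 / 4]. Elementwise product with the kernel and sum: 3·2 + 1·2 + 4·-1.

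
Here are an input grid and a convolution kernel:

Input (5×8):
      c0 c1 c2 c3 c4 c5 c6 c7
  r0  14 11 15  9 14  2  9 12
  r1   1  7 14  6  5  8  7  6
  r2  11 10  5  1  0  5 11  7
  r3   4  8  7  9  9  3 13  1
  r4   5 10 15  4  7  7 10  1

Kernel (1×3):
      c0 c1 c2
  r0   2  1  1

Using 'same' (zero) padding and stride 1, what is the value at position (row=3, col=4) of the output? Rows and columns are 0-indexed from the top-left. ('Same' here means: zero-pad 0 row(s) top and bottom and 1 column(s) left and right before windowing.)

The receptive field on the zero-padded input at this output position is [9 9 3]. Elementwise product with the kernel and sum: 9·2 + 9·1 + 3·1.

30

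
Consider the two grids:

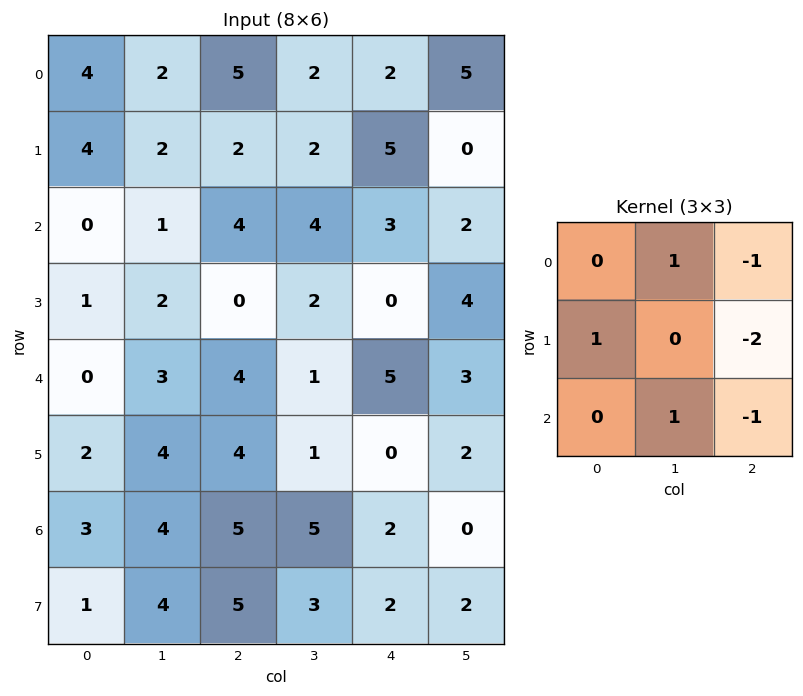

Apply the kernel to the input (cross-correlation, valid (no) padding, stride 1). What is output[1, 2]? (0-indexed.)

-3

The receptive field on the input at this output position is [2 2 5 / 4 4 3 / 0 2 0]. Elementwise product with the kernel and sum: 2·1 + 5·-1 + 4·1 + 3·-2 + 2·1 + 0·-1.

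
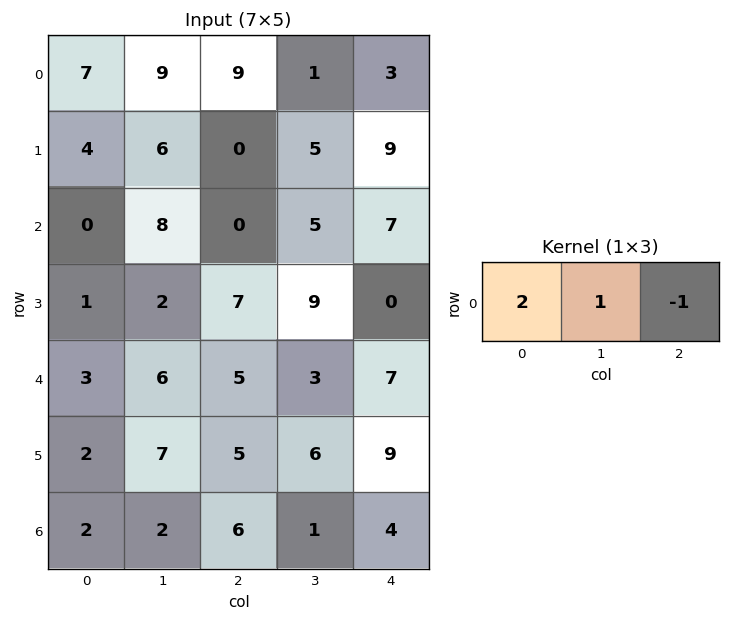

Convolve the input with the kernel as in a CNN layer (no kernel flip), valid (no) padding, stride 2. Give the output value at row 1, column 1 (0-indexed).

-2

The receptive field on the input at this output position is [0 5 7]. Elementwise product with the kernel and sum: 0·2 + 5·1 + 7·-1.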